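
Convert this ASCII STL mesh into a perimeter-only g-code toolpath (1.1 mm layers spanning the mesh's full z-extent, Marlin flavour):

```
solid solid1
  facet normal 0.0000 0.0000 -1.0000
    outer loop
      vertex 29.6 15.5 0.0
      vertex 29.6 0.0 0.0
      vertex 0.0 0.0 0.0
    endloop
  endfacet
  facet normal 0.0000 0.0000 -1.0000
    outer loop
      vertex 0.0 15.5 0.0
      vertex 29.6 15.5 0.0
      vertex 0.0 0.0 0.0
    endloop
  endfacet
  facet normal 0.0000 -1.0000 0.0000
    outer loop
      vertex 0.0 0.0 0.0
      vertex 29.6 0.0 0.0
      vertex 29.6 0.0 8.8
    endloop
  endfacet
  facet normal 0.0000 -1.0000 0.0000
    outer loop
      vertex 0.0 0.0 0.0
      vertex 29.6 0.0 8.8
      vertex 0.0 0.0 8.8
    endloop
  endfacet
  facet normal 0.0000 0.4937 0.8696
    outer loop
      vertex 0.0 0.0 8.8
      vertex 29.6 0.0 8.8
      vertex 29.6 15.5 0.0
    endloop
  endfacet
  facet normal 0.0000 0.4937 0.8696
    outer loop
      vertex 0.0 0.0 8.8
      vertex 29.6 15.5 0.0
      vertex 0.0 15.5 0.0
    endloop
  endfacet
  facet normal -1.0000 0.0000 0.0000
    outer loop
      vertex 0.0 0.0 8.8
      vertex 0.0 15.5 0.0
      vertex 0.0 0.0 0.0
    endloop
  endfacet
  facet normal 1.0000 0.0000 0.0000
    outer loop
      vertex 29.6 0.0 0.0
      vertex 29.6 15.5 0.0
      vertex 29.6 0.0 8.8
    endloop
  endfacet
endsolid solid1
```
; perimeter-only toolpath
G21 ; units = mm
G90 ; absolute positioning
G28 ; home
; layer 1
G0 Z1.1
G0 X0.0 Y0.0
G1 X29.6 Y0.0
G1 X29.6 Y13.6
G1 X0.0 Y13.6
G1 X0.0 Y0.0
; layer 2
G0 Z2.2
G0 X0.0 Y0.0
G1 X29.6 Y0.0
G1 X29.6 Y11.6
G1 X0.0 Y11.6
G1 X0.0 Y0.0
; layer 3
G0 Z3.3
G0 X0.0 Y0.0
G1 X29.6 Y0.0
G1 X29.6 Y9.7
G1 X0.0 Y9.7
G1 X0.0 Y0.0
; layer 4
G0 Z4.4
G0 X0.0 Y0.0
G1 X29.6 Y0.0
G1 X29.6 Y7.8
G1 X0.0 Y7.8
G1 X0.0 Y0.0
; layer 5
G0 Z5.5
G0 X0.0 Y0.0
G1 X29.6 Y0.0
G1 X29.6 Y5.8
G1 X0.0 Y5.8
G1 X0.0 Y0.0
; layer 6
G0 Z6.6
G0 X0.0 Y0.0
G1 X29.6 Y0.0
G1 X29.6 Y3.9
G1 X0.0 Y3.9
G1 X0.0 Y0.0
; layer 7
G0 Z7.7
G0 X0.0 Y0.0
G1 X29.6 Y0.0
G1 X29.6 Y1.9
G1 X0.0 Y1.9
G1 X0.0 Y0.0
M2 ; end

The solid is a wedge (ramp): 29.6 × 15.5 mm base, rising to 8.8 mm along the y=0 edge and sloping linearly to z=0 at y=15.5. Slicing at Δz = 1.1 mm — 8 equal slices spanning the solid's height, so layer i sits at z = i·h/8 — gives 7 non-empty perimeters. Each is a 4-segment closed polygon; G0 lifts to the layer z and rapids to the start vertex, then G1 traces the edges. The cross-section shrinks linearly with z (the slice at the apex is degenerate and omitted).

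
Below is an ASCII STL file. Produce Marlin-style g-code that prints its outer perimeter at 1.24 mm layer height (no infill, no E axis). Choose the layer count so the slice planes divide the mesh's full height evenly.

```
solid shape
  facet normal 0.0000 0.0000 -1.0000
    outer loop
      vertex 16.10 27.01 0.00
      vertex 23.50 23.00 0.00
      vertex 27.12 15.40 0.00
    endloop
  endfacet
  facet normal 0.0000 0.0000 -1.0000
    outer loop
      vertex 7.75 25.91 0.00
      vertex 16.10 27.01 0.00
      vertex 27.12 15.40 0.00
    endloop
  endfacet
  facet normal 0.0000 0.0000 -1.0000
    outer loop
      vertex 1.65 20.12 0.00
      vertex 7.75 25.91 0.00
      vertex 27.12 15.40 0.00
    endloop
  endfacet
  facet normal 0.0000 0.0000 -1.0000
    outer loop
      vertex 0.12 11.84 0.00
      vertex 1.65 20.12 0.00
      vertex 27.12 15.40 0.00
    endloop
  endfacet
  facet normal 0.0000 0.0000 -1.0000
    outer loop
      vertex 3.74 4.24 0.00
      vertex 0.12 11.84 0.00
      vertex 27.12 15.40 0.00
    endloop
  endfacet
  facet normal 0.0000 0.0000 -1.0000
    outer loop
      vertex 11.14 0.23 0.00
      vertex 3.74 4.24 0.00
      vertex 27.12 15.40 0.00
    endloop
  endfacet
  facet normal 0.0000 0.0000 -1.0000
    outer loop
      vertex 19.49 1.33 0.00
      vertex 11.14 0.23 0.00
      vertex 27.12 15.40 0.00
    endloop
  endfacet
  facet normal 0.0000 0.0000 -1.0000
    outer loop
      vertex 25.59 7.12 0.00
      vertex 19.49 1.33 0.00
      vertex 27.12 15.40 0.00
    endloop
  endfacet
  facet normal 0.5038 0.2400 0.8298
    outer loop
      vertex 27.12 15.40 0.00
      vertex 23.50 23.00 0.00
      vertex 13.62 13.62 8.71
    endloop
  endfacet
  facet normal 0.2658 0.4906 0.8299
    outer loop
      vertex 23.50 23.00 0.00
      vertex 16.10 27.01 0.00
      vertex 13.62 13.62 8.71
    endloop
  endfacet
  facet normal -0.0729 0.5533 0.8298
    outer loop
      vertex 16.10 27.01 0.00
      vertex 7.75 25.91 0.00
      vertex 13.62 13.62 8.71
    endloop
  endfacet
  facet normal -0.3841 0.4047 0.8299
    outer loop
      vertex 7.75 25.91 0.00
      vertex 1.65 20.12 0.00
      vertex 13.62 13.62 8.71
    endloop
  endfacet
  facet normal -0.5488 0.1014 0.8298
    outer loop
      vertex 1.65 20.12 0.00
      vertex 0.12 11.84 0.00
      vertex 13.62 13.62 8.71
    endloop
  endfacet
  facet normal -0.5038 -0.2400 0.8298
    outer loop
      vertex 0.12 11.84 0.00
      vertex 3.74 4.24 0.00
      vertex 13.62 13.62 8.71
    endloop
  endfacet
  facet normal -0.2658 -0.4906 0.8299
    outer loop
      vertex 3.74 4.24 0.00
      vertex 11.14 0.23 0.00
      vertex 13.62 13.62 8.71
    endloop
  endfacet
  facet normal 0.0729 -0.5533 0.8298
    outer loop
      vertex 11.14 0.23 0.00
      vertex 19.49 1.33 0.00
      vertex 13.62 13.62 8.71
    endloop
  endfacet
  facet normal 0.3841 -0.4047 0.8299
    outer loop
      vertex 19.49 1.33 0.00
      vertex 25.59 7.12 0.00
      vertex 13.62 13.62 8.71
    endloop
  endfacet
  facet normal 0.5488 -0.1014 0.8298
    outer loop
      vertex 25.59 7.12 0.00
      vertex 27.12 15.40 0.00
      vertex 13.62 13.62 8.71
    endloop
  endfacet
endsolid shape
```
; perimeter-only toolpath
G21 ; units = mm
G90 ; absolute positioning
G28 ; home
; layer 1
G0 Z1.24
G0 X25.19 Y15.15
G1 X22.09 Y21.66
G1 X15.75 Y25.10
G1 X8.59 Y24.15
G1 X3.36 Y19.19
G1 X2.05 Y12.09
G1 X5.15 Y5.58
G1 X11.49 Y2.14
G1 X18.65 Y3.09
G1 X23.88 Y8.05
G1 X25.19 Y15.15
; layer 2
G0 Z2.49
G0 X23.26 Y14.89
G1 X20.68 Y20.32
G1 X15.39 Y23.18
G1 X9.43 Y22.40
G1 X5.07 Y18.26
G1 X3.98 Y12.35
G1 X6.56 Y6.92
G1 X11.85 Y4.06
G1 X17.81 Y4.84
G1 X22.17 Y8.98
G1 X23.26 Y14.89
; layer 3
G0 Z3.73
G0 X21.33 Y14.64
G1 X19.27 Y18.98
G1 X15.04 Y21.27
G1 X10.27 Y20.64
G1 X6.78 Y17.33
G1 X5.91 Y12.60
G1 X7.97 Y8.26
G1 X12.20 Y5.97
G1 X16.97 Y6.60
G1 X20.46 Y9.91
G1 X21.33 Y14.64
; layer 4
G0 Z4.98
G0 X19.41 Y14.38
G1 X17.85 Y17.64
G1 X14.68 Y19.36
G1 X11.10 Y18.89
G1 X8.49 Y16.41
G1 X7.83 Y12.86
G1 X9.39 Y9.60
G1 X12.56 Y7.88
G1 X16.14 Y8.35
G1 X18.75 Y10.83
G1 X19.41 Y14.38
; layer 5
G0 Z6.22
G0 X17.48 Y14.13
G1 X16.44 Y16.30
G1 X14.33 Y17.45
G1 X11.94 Y17.13
G1 X10.20 Y15.48
G1 X9.76 Y13.11
G1 X10.80 Y10.94
G1 X12.91 Y9.79
G1 X15.30 Y10.11
G1 X17.04 Y11.76
G1 X17.48 Y14.13
; layer 6
G0 Z7.47
G0 X15.55 Y13.87
G1 X15.03 Y14.96
G1 X13.97 Y15.53
G1 X12.78 Y15.38
G1 X11.91 Y14.55
G1 X11.69 Y13.37
G1 X12.21 Y12.28
G1 X13.27 Y11.71
G1 X14.46 Y11.86
G1 X15.33 Y12.69
G1 X15.55 Y13.87
M2 ; end

The solid is a regular 10-sided pyramid, base circumscribed radius ≈ 13.6 mm, apex at z ≈ 8.71 mm. Slicing at Δz = 1.24 mm — 7 equal slices spanning the solid's height, so layer i sits at z = i·h/7 — gives 6 non-empty perimeters. Each is a 10-segment closed polygon; G0 lifts to the layer z and rapids to the start vertex, then G1 traces the edges. The cross-section shrinks linearly with z (the slice at the apex is degenerate and omitted).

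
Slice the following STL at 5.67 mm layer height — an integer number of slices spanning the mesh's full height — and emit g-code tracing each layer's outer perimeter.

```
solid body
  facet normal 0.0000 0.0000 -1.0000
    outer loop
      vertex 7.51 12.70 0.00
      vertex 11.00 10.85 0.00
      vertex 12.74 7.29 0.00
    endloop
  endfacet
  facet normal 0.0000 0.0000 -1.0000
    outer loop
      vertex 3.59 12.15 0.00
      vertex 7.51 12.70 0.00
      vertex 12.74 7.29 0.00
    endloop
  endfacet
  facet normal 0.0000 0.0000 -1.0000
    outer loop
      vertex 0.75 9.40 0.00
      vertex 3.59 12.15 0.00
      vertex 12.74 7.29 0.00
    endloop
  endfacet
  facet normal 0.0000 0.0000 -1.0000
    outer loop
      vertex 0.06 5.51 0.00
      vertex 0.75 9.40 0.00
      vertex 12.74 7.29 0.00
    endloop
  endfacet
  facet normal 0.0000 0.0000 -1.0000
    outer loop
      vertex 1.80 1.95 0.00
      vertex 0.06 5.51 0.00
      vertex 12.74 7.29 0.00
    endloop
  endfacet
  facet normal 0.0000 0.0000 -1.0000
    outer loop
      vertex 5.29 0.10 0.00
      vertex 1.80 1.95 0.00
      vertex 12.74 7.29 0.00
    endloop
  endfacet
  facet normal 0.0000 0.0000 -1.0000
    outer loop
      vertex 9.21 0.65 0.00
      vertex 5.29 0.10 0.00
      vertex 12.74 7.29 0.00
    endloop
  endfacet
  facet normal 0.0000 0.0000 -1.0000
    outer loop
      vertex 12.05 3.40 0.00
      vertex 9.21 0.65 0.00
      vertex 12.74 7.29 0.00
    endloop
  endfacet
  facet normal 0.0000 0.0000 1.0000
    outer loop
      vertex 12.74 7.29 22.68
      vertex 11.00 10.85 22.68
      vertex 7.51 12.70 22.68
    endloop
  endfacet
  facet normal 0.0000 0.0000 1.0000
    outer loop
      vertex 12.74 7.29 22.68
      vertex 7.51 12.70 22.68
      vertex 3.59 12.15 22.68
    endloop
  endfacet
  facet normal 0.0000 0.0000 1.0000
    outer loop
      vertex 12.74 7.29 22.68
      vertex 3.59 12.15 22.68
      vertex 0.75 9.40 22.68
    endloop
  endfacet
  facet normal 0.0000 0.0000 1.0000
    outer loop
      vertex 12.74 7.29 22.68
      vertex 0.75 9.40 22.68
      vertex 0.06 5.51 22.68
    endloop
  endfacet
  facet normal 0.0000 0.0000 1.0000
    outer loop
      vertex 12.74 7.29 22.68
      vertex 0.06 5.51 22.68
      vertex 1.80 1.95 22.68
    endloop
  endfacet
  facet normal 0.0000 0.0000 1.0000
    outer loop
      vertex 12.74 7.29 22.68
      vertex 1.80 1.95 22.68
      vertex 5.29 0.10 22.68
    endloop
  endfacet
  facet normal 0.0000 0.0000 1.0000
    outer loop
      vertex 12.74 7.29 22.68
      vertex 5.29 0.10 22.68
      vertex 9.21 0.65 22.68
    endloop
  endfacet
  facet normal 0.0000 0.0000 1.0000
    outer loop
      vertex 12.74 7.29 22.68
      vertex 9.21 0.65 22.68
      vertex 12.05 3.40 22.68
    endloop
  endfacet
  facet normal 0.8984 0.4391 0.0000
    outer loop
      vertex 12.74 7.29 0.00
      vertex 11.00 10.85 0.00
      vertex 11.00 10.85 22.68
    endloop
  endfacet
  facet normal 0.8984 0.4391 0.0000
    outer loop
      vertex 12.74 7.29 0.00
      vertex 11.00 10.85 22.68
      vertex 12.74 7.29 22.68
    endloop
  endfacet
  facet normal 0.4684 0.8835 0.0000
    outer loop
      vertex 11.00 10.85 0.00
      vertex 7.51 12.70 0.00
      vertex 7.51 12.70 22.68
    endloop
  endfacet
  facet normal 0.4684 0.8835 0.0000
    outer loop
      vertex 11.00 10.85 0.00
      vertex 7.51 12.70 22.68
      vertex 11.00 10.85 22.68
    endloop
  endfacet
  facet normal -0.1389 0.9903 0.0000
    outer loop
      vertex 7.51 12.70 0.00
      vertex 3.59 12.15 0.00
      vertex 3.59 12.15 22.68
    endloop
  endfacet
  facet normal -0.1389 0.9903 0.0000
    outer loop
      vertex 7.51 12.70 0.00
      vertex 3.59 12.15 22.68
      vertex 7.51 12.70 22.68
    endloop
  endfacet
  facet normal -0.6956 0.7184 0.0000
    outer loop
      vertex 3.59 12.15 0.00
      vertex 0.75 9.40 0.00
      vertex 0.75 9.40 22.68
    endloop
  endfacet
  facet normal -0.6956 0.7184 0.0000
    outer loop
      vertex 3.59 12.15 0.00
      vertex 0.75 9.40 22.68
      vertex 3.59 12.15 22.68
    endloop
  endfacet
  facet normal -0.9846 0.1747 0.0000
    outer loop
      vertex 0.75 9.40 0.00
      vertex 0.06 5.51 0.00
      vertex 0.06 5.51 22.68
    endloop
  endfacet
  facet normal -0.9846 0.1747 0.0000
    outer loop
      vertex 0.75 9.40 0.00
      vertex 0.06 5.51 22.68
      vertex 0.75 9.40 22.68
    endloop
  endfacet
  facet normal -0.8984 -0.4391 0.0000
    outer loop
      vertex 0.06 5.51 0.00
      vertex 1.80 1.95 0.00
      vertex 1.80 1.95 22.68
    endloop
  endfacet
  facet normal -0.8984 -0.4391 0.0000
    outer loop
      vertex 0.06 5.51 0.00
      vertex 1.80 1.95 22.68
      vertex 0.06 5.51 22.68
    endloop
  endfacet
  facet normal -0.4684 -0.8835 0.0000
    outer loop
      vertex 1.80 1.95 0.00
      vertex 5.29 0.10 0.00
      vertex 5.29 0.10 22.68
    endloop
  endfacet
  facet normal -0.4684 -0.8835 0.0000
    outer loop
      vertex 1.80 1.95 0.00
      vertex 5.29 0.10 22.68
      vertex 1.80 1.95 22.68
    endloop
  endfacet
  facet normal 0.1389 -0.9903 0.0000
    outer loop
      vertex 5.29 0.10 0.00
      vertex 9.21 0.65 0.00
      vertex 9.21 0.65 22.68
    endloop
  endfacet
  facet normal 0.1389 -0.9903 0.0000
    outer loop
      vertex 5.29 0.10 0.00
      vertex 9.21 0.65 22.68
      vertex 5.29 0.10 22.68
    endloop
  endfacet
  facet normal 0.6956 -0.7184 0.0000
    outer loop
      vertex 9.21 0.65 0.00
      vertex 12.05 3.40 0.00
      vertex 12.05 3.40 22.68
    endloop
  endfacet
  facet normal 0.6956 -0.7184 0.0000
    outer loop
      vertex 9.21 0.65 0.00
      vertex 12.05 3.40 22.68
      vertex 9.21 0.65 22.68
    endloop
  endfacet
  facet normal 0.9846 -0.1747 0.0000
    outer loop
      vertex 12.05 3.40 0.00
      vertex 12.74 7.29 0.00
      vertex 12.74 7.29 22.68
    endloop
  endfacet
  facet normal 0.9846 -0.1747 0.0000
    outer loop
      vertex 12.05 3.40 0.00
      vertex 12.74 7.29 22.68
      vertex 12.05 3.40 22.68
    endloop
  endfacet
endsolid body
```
; perimeter-only toolpath
G21 ; units = mm
G90 ; absolute positioning
G28 ; home
; layer 1
G0 Z5.67
G0 X12.74 Y7.29
G1 X11.00 Y10.85
G1 X7.51 Y12.70
G1 X3.59 Y12.15
G1 X0.75 Y9.40
G1 X0.06 Y5.51
G1 X1.80 Y1.95
G1 X5.29 Y0.10
G1 X9.21 Y0.65
G1 X12.05 Y3.40
G1 X12.74 Y7.29
; layer 2
G0 Z11.34
G0 X12.74 Y7.29
G1 X11.00 Y10.85
G1 X7.51 Y12.70
G1 X3.59 Y12.15
G1 X0.75 Y9.40
G1 X0.06 Y5.51
G1 X1.80 Y1.95
G1 X5.29 Y0.10
G1 X9.21 Y0.65
G1 X12.05 Y3.40
G1 X12.74 Y7.29
; layer 3
G0 Z17.01
G0 X12.74 Y7.29
G1 X11.00 Y10.85
G1 X7.51 Y12.70
G1 X3.59 Y12.15
G1 X0.75 Y9.40
G1 X0.06 Y5.51
G1 X1.80 Y1.95
G1 X5.29 Y0.10
G1 X9.21 Y0.65
G1 X12.05 Y3.40
G1 X12.74 Y7.29
; layer 4
G0 Z22.68
G0 X12.74 Y7.29
G1 X11.00 Y10.85
G1 X7.51 Y12.70
G1 X3.59 Y12.15
G1 X0.75 Y9.40
G1 X0.06 Y5.51
G1 X1.80 Y1.95
G1 X5.29 Y0.10
G1 X9.21 Y0.65
G1 X12.05 Y3.40
G1 X12.74 Y7.29
M2 ; end

The solid is a regular 10-sided prism (a cylinder approximated with 10 flat sides), circumscribed radius ≈ 6.4 mm, height ≈ 22.7 mm. Slicing at Δz = 5.67 mm — 4 equal slices spanning the solid's height, so layer i sits at z = i·h/4 — gives 4 non-empty perimeters. Each is a 10-segment closed polygon; G0 lifts to the layer z and rapids to the start vertex, then G1 traces the edges.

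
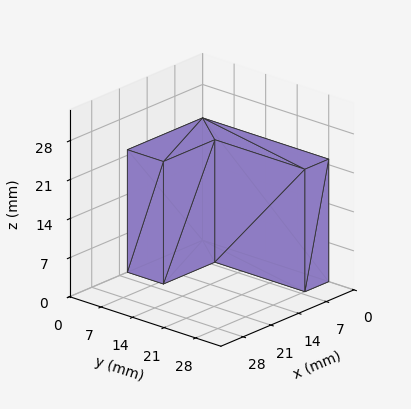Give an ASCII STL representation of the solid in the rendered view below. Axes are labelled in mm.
Reading the render: the shape is an L-shaped prism: outer 19 × 28 mm, arm thicknesses ≈ 8 mm (horizontal) and 6 mm (vertical), extruded 22 mm in z (dimensions read to the nearest mm from the axis ticks). For the STL, each face is triangulated and given an outward normal.

solid part
  facet normal 0.0000 0.0000 -1.0000
    outer loop
      vertex 19.00 8.00 0.00
      vertex 19.00 0.00 0.00
      vertex 0.00 0.00 0.00
    endloop
  endfacet
  facet normal 0.0000 0.0000 -1.0000
    outer loop
      vertex 6.00 8.00 0.00
      vertex 19.00 8.00 0.00
      vertex 0.00 0.00 0.00
    endloop
  endfacet
  facet normal 0.0000 0.0000 -1.0000
    outer loop
      vertex 6.00 28.00 0.00
      vertex 6.00 8.00 0.00
      vertex 0.00 0.00 0.00
    endloop
  endfacet
  facet normal 0.0000 0.0000 -1.0000
    outer loop
      vertex 0.00 28.00 0.00
      vertex 6.00 28.00 0.00
      vertex 0.00 0.00 0.00
    endloop
  endfacet
  facet normal 0.0000 0.0000 1.0000
    outer loop
      vertex 0.00 0.00 22.00
      vertex 19.00 0.00 22.00
      vertex 19.00 8.00 22.00
    endloop
  endfacet
  facet normal 0.0000 0.0000 1.0000
    outer loop
      vertex 0.00 0.00 22.00
      vertex 19.00 8.00 22.00
      vertex 6.00 8.00 22.00
    endloop
  endfacet
  facet normal 0.0000 0.0000 1.0000
    outer loop
      vertex 0.00 0.00 22.00
      vertex 6.00 8.00 22.00
      vertex 6.00 28.00 22.00
    endloop
  endfacet
  facet normal 0.0000 0.0000 1.0000
    outer loop
      vertex 0.00 0.00 22.00
      vertex 6.00 28.00 22.00
      vertex 0.00 28.00 22.00
    endloop
  endfacet
  facet normal 0.0000 -1.0000 0.0000
    outer loop
      vertex 0.00 0.00 0.00
      vertex 19.00 0.00 0.00
      vertex 19.00 0.00 22.00
    endloop
  endfacet
  facet normal 0.0000 -1.0000 0.0000
    outer loop
      vertex 0.00 0.00 0.00
      vertex 19.00 0.00 22.00
      vertex 0.00 0.00 22.00
    endloop
  endfacet
  facet normal 1.0000 0.0000 0.0000
    outer loop
      vertex 19.00 0.00 0.00
      vertex 19.00 8.00 0.00
      vertex 19.00 8.00 22.00
    endloop
  endfacet
  facet normal 1.0000 0.0000 0.0000
    outer loop
      vertex 19.00 0.00 0.00
      vertex 19.00 8.00 22.00
      vertex 19.00 0.00 22.00
    endloop
  endfacet
  facet normal 0.0000 1.0000 0.0000
    outer loop
      vertex 19.00 8.00 0.00
      vertex 6.00 8.00 0.00
      vertex 6.00 8.00 22.00
    endloop
  endfacet
  facet normal 0.0000 1.0000 0.0000
    outer loop
      vertex 19.00 8.00 0.00
      vertex 6.00 8.00 22.00
      vertex 19.00 8.00 22.00
    endloop
  endfacet
  facet normal 1.0000 0.0000 0.0000
    outer loop
      vertex 6.00 8.00 0.00
      vertex 6.00 28.00 0.00
      vertex 6.00 28.00 22.00
    endloop
  endfacet
  facet normal 1.0000 0.0000 0.0000
    outer loop
      vertex 6.00 8.00 0.00
      vertex 6.00 28.00 22.00
      vertex 6.00 8.00 22.00
    endloop
  endfacet
  facet normal 0.0000 1.0000 0.0000
    outer loop
      vertex 6.00 28.00 0.00
      vertex 0.00 28.00 0.00
      vertex 0.00 28.00 22.00
    endloop
  endfacet
  facet normal 0.0000 1.0000 0.0000
    outer loop
      vertex 6.00 28.00 0.00
      vertex 0.00 28.00 22.00
      vertex 6.00 28.00 22.00
    endloop
  endfacet
  facet normal -1.0000 0.0000 0.0000
    outer loop
      vertex 0.00 28.00 0.00
      vertex 0.00 0.00 0.00
      vertex 0.00 0.00 22.00
    endloop
  endfacet
  facet normal -1.0000 0.0000 0.0000
    outer loop
      vertex 0.00 28.00 0.00
      vertex 0.00 0.00 22.00
      vertex 0.00 28.00 22.00
    endloop
  endfacet
endsolid part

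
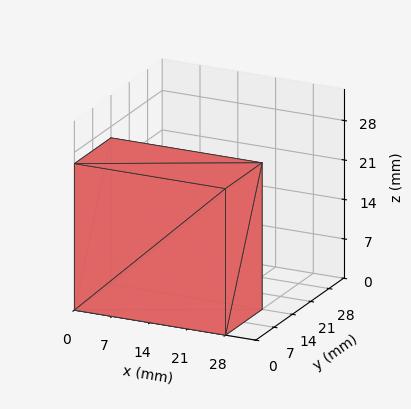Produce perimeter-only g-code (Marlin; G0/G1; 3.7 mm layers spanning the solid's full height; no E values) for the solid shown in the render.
Reading the render: the shape is a rectangular box, roughly 28 × 14 mm footprint and 26 mm tall (dimensions read to the nearest mm from the axis ticks). For the g-code, the solid's height is divided into equal slices at the stated Δz and each level perimeter traced with G1 moves after a G0 lift.

; perimeter-only toolpath
G21 ; units = mm
G90 ; absolute positioning
G28 ; home
; layer 1
G0 Z3.7
G0 X0.0 Y0.0
G1 X28.0 Y0.0
G1 X28.0 Y14.0
G1 X0.0 Y14.0
G1 X0.0 Y0.0
; layer 2
G0 Z7.4
G0 X0.0 Y0.0
G1 X28.0 Y0.0
G1 X28.0 Y14.0
G1 X0.0 Y14.0
G1 X0.0 Y0.0
; layer 3
G0 Z11.1
G0 X0.0 Y0.0
G1 X28.0 Y0.0
G1 X28.0 Y14.0
G1 X0.0 Y14.0
G1 X0.0 Y0.0
; layer 4
G0 Z14.9
G0 X0.0 Y0.0
G1 X28.0 Y0.0
G1 X28.0 Y14.0
G1 X0.0 Y14.0
G1 X0.0 Y0.0
; layer 5
G0 Z18.6
G0 X0.0 Y0.0
G1 X28.0 Y0.0
G1 X28.0 Y14.0
G1 X0.0 Y14.0
G1 X0.0 Y0.0
; layer 6
G0 Z22.3
G0 X0.0 Y0.0
G1 X28.0 Y0.0
G1 X28.0 Y14.0
G1 X0.0 Y14.0
G1 X0.0 Y0.0
; layer 7
G0 Z26.0
G0 X0.0 Y0.0
G1 X28.0 Y0.0
G1 X28.0 Y14.0
G1 X0.0 Y14.0
G1 X0.0 Y0.0
M2 ; end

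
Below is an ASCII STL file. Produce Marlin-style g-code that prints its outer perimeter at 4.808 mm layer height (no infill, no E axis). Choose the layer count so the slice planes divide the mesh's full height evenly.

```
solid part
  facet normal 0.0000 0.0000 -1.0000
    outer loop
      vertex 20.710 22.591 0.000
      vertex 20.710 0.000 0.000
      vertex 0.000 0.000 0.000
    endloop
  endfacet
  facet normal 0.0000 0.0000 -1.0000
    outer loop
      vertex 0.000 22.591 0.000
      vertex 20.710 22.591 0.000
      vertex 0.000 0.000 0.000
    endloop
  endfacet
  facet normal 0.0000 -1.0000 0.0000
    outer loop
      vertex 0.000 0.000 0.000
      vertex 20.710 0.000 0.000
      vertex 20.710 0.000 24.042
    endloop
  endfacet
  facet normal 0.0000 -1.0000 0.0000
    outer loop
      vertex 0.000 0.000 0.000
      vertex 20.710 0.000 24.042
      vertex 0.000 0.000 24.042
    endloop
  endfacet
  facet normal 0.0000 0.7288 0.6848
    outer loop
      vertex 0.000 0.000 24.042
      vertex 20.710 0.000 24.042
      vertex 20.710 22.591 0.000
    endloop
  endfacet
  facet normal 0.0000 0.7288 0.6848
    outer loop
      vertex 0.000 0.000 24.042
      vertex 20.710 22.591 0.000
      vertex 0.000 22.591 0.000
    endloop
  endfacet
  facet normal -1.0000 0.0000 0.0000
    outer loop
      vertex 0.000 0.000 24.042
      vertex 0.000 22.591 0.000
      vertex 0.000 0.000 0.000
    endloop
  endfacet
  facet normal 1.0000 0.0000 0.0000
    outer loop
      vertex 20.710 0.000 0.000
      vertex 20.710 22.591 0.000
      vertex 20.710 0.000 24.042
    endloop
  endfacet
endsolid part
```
; perimeter-only toolpath
G21 ; units = mm
G90 ; absolute positioning
G28 ; home
; layer 1
G0 Z4.808
G0 X0.000 Y0.000
G1 X20.710 Y0.000
G1 X20.710 Y18.073
G1 X0.000 Y18.073
G1 X0.000 Y0.000
; layer 2
G0 Z9.617
G0 X0.000 Y0.000
G1 X20.710 Y0.000
G1 X20.710 Y13.555
G1 X0.000 Y13.555
G1 X0.000 Y0.000
; layer 3
G0 Z14.425
G0 X0.000 Y0.000
G1 X20.710 Y0.000
G1 X20.710 Y9.036
G1 X0.000 Y9.036
G1 X0.000 Y0.000
; layer 4
G0 Z19.234
G0 X0.000 Y0.000
G1 X20.710 Y0.000
G1 X20.710 Y4.518
G1 X0.000 Y4.518
G1 X0.000 Y0.000
M2 ; end

The solid is a wedge (ramp): 20.7 × 22.6 mm base, rising to 24 mm along the y=0 edge and sloping linearly to z=0 at y=22.6. Slicing at Δz = 4.808 mm — 5 equal slices spanning the solid's height, so layer i sits at z = i·h/5 — gives 4 non-empty perimeters. Each is a 4-segment closed polygon; G0 lifts to the layer z and rapids to the start vertex, then G1 traces the edges. The cross-section shrinks linearly with z (the slice at the apex is degenerate and omitted).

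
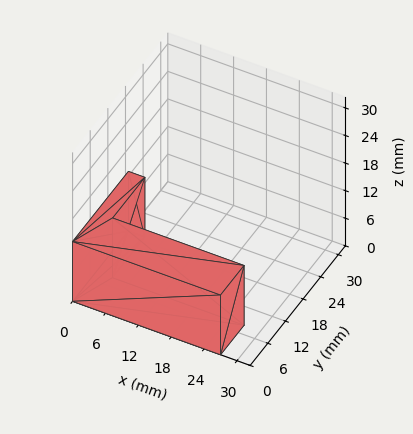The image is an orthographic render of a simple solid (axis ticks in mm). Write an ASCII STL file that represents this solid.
Reading the render: the shape is an L-shaped prism: outer 27 × 19 mm, arm thicknesses ≈ 8 mm (horizontal) and 3 mm (vertical), extruded 13 mm in z (dimensions read to the nearest mm from the axis ticks). For the STL, each face is triangulated and given an outward normal.

solid part
  facet normal 0.0000 0.0000 -1.0000
    outer loop
      vertex 27.000 8.000 0.000
      vertex 27.000 0.000 0.000
      vertex 0.000 0.000 0.000
    endloop
  endfacet
  facet normal 0.0000 0.0000 -1.0000
    outer loop
      vertex 3.000 8.000 0.000
      vertex 27.000 8.000 0.000
      vertex 0.000 0.000 0.000
    endloop
  endfacet
  facet normal 0.0000 0.0000 -1.0000
    outer loop
      vertex 3.000 19.000 0.000
      vertex 3.000 8.000 0.000
      vertex 0.000 0.000 0.000
    endloop
  endfacet
  facet normal 0.0000 0.0000 -1.0000
    outer loop
      vertex 0.000 19.000 0.000
      vertex 3.000 19.000 0.000
      vertex 0.000 0.000 0.000
    endloop
  endfacet
  facet normal 0.0000 0.0000 1.0000
    outer loop
      vertex 0.000 0.000 13.000
      vertex 27.000 0.000 13.000
      vertex 27.000 8.000 13.000
    endloop
  endfacet
  facet normal 0.0000 0.0000 1.0000
    outer loop
      vertex 0.000 0.000 13.000
      vertex 27.000 8.000 13.000
      vertex 3.000 8.000 13.000
    endloop
  endfacet
  facet normal 0.0000 0.0000 1.0000
    outer loop
      vertex 0.000 0.000 13.000
      vertex 3.000 8.000 13.000
      vertex 3.000 19.000 13.000
    endloop
  endfacet
  facet normal 0.0000 0.0000 1.0000
    outer loop
      vertex 0.000 0.000 13.000
      vertex 3.000 19.000 13.000
      vertex 0.000 19.000 13.000
    endloop
  endfacet
  facet normal 0.0000 -1.0000 0.0000
    outer loop
      vertex 0.000 0.000 0.000
      vertex 27.000 0.000 0.000
      vertex 27.000 0.000 13.000
    endloop
  endfacet
  facet normal 0.0000 -1.0000 0.0000
    outer loop
      vertex 0.000 0.000 0.000
      vertex 27.000 0.000 13.000
      vertex 0.000 0.000 13.000
    endloop
  endfacet
  facet normal 1.0000 0.0000 0.0000
    outer loop
      vertex 27.000 0.000 0.000
      vertex 27.000 8.000 0.000
      vertex 27.000 8.000 13.000
    endloop
  endfacet
  facet normal 1.0000 0.0000 0.0000
    outer loop
      vertex 27.000 0.000 0.000
      vertex 27.000 8.000 13.000
      vertex 27.000 0.000 13.000
    endloop
  endfacet
  facet normal 0.0000 1.0000 0.0000
    outer loop
      vertex 27.000 8.000 0.000
      vertex 3.000 8.000 0.000
      vertex 3.000 8.000 13.000
    endloop
  endfacet
  facet normal 0.0000 1.0000 0.0000
    outer loop
      vertex 27.000 8.000 0.000
      vertex 3.000 8.000 13.000
      vertex 27.000 8.000 13.000
    endloop
  endfacet
  facet normal 1.0000 0.0000 0.0000
    outer loop
      vertex 3.000 8.000 0.000
      vertex 3.000 19.000 0.000
      vertex 3.000 19.000 13.000
    endloop
  endfacet
  facet normal 1.0000 0.0000 0.0000
    outer loop
      vertex 3.000 8.000 0.000
      vertex 3.000 19.000 13.000
      vertex 3.000 8.000 13.000
    endloop
  endfacet
  facet normal 0.0000 1.0000 0.0000
    outer loop
      vertex 3.000 19.000 0.000
      vertex 0.000 19.000 0.000
      vertex 0.000 19.000 13.000
    endloop
  endfacet
  facet normal 0.0000 1.0000 0.0000
    outer loop
      vertex 3.000 19.000 0.000
      vertex 0.000 19.000 13.000
      vertex 3.000 19.000 13.000
    endloop
  endfacet
  facet normal -1.0000 0.0000 0.0000
    outer loop
      vertex 0.000 19.000 0.000
      vertex 0.000 0.000 0.000
      vertex 0.000 0.000 13.000
    endloop
  endfacet
  facet normal -1.0000 0.0000 0.0000
    outer loop
      vertex 0.000 19.000 0.000
      vertex 0.000 0.000 13.000
      vertex 0.000 19.000 13.000
    endloop
  endfacet
endsolid part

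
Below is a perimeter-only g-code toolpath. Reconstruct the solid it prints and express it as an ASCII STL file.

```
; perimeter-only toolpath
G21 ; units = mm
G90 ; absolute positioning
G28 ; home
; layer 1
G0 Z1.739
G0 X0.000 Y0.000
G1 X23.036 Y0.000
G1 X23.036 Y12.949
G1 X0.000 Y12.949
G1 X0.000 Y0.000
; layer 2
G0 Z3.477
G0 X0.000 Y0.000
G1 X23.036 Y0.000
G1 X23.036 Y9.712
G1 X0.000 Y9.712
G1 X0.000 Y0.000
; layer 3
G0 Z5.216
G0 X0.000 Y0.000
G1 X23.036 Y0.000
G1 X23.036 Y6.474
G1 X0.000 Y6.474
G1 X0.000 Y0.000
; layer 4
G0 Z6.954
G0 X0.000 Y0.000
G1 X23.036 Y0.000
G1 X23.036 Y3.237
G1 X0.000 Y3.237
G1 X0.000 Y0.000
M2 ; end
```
solid part
  facet normal 0.0000 0.0000 -1.0000
    outer loop
      vertex 23.036 16.186 0.000
      vertex 23.036 0.000 0.000
      vertex 0.000 0.000 0.000
    endloop
  endfacet
  facet normal 0.0000 0.0000 -1.0000
    outer loop
      vertex 0.000 16.186 0.000
      vertex 23.036 16.186 0.000
      vertex 0.000 0.000 0.000
    endloop
  endfacet
  facet normal 0.0000 -1.0000 0.0000
    outer loop
      vertex 0.000 0.000 0.000
      vertex 23.036 0.000 0.000
      vertex 23.036 0.000 8.693
    endloop
  endfacet
  facet normal 0.0000 -1.0000 0.0000
    outer loop
      vertex 0.000 0.000 0.000
      vertex 23.036 0.000 8.693
      vertex 0.000 0.000 8.693
    endloop
  endfacet
  facet normal 0.0000 0.4731 0.8810
    outer loop
      vertex 0.000 0.000 8.693
      vertex 23.036 0.000 8.693
      vertex 23.036 16.186 0.000
    endloop
  endfacet
  facet normal 0.0000 0.4731 0.8810
    outer loop
      vertex 0.000 0.000 8.693
      vertex 23.036 16.186 0.000
      vertex 0.000 16.186 0.000
    endloop
  endfacet
  facet normal -1.0000 0.0000 0.0000
    outer loop
      vertex 0.000 0.000 8.693
      vertex 0.000 16.186 0.000
      vertex 0.000 0.000 0.000
    endloop
  endfacet
  facet normal 1.0000 0.0000 0.0000
    outer loop
      vertex 23.036 0.000 0.000
      vertex 23.036 16.186 0.000
      vertex 23.036 0.000 8.693
    endloop
  endfacet
endsolid part

The G0 Z moves step by Δz≈1.739 mm. The G1 loops shrink linearly with z, so the solid tapers from its base footprint up to z≈8.69. Closing with a flat bottom cap and the tapered top and triangulating gives 8 facets — a wedge (ramp): 23 × 16.2 mm base, rising to 8.69 mm along the y=0 edge and sloping linearly to z=0 at y=16.2.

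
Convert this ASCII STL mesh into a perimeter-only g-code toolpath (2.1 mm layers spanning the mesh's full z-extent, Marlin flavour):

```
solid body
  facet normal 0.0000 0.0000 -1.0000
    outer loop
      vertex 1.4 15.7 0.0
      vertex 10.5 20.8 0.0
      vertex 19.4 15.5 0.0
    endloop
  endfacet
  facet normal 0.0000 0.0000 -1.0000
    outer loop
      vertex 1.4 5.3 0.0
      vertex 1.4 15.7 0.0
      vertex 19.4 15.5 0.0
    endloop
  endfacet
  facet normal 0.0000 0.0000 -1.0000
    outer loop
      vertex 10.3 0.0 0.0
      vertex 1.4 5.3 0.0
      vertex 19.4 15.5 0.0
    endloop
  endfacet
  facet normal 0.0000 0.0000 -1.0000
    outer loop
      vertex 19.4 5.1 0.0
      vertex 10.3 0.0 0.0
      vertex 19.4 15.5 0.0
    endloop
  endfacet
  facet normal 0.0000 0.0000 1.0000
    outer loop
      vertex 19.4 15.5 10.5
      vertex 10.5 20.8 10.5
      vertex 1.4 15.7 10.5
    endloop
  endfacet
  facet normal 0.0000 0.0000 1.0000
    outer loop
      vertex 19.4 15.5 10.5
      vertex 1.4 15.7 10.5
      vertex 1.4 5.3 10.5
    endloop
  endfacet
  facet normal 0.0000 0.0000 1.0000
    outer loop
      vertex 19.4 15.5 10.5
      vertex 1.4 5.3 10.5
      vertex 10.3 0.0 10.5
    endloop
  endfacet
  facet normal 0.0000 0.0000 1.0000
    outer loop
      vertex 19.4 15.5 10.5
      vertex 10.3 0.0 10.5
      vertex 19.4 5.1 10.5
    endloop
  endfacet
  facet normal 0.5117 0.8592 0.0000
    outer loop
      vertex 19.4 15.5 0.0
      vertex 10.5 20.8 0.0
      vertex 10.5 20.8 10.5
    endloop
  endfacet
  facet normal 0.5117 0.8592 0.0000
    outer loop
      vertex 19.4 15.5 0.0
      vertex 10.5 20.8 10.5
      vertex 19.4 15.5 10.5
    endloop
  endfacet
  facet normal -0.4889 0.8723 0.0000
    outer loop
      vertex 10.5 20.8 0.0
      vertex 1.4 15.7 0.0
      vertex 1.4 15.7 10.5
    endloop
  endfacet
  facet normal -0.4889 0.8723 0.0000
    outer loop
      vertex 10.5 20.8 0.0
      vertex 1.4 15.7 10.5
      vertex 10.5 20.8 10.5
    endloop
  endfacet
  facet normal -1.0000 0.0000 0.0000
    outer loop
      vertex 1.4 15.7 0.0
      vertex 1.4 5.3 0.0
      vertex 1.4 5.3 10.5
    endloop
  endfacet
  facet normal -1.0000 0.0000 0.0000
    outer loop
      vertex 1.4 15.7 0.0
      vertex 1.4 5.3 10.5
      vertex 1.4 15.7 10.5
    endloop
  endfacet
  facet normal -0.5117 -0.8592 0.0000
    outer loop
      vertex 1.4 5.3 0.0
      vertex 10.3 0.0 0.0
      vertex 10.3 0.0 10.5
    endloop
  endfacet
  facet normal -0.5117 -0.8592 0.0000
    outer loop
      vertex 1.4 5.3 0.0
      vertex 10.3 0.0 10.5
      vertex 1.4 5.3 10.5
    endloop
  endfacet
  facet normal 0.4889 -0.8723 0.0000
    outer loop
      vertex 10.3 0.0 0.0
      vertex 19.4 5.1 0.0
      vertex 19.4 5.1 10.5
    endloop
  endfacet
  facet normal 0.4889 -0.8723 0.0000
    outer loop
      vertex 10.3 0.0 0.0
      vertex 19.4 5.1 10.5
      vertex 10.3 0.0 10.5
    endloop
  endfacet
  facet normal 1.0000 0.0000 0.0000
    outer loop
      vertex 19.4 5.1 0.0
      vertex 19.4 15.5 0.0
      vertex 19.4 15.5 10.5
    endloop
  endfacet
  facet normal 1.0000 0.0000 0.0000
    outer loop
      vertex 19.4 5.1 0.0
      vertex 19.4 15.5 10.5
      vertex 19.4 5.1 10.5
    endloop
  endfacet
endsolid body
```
; perimeter-only toolpath
G21 ; units = mm
G90 ; absolute positioning
G28 ; home
; layer 1
G0 Z2.1
G0 X19.4 Y15.5
G1 X10.5 Y20.8
G1 X1.4 Y15.7
G1 X1.4 Y5.3
G1 X10.3 Y0.0
G1 X19.4 Y5.1
G1 X19.4 Y15.5
; layer 2
G0 Z4.2
G0 X19.4 Y15.5
G1 X10.5 Y20.8
G1 X1.4 Y15.7
G1 X1.4 Y5.3
G1 X10.3 Y0.0
G1 X19.4 Y5.1
G1 X19.4 Y15.5
; layer 3
G0 Z6.3
G0 X19.4 Y15.5
G1 X10.5 Y20.8
G1 X1.4 Y15.7
G1 X1.4 Y5.3
G1 X10.3 Y0.0
G1 X19.4 Y5.1
G1 X19.4 Y15.5
; layer 4
G0 Z8.4
G0 X19.4 Y15.5
G1 X10.5 Y20.8
G1 X1.4 Y15.7
G1 X1.4 Y5.3
G1 X10.3 Y0.0
G1 X19.4 Y5.1
G1 X19.4 Y15.5
; layer 5
G0 Z10.5
G0 X19.4 Y15.5
G1 X10.5 Y20.8
G1 X1.4 Y15.7
G1 X1.4 Y5.3
G1 X10.3 Y0.0
G1 X19.4 Y5.1
G1 X19.4 Y15.5
M2 ; end

The solid is a regular 6-sided prism (a cylinder approximated with 6 flat sides), circumscribed radius ≈ 10.4 mm, height ≈ 10.5 mm. Slicing at Δz = 2.1 mm — 5 equal slices spanning the solid's height, so layer i sits at z = i·h/5 — gives 5 non-empty perimeters. Each is a 6-segment closed polygon; G0 lifts to the layer z and rapids to the start vertex, then G1 traces the edges.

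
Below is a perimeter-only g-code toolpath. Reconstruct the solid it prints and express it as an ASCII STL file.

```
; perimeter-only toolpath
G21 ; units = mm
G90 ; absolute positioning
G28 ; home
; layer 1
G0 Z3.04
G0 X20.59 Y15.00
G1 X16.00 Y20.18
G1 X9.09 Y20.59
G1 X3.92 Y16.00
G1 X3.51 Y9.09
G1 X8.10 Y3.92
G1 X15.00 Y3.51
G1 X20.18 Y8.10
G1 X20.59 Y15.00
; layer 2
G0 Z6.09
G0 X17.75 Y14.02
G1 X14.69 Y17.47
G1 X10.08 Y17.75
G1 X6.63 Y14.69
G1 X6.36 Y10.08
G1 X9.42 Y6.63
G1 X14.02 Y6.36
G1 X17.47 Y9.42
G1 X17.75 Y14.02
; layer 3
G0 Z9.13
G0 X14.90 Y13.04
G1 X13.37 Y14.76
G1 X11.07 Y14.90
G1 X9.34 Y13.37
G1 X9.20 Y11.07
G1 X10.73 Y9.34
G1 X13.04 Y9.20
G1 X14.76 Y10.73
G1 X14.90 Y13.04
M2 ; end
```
solid part
  facet normal 0.0000 0.0000 -1.0000
    outer loop
      vertex 8.11 23.44 0.00
      vertex 17.32 22.89 0.00
      vertex 23.44 15.99 0.00
    endloop
  endfacet
  facet normal 0.0000 0.0000 -1.0000
    outer loop
      vertex 1.21 17.32 0.00
      vertex 8.11 23.44 0.00
      vertex 23.44 15.99 0.00
    endloop
  endfacet
  facet normal 0.0000 0.0000 -1.0000
    outer loop
      vertex 0.66 8.11 0.00
      vertex 1.21 17.32 0.00
      vertex 23.44 15.99 0.00
    endloop
  endfacet
  facet normal 0.0000 0.0000 -1.0000
    outer loop
      vertex 6.78 1.21 0.00
      vertex 0.66 8.11 0.00
      vertex 23.44 15.99 0.00
    endloop
  endfacet
  facet normal 0.0000 0.0000 -1.0000
    outer loop
      vertex 15.99 0.66 0.00
      vertex 6.78 1.21 0.00
      vertex 23.44 15.99 0.00
    endloop
  endfacet
  facet normal 0.0000 0.0000 -1.0000
    outer loop
      vertex 22.89 6.78 0.00
      vertex 15.99 0.66 0.00
      vertex 23.44 15.99 0.00
    endloop
  endfacet
  facet normal 0.5521 0.4897 0.6748
    outer loop
      vertex 23.44 15.99 0.00
      vertex 17.32 22.89 0.00
      vertex 12.05 12.05 12.18
    endloop
  endfacet
  facet normal 0.0440 0.7368 0.6747
    outer loop
      vertex 17.32 22.89 0.00
      vertex 8.11 23.44 0.00
      vertex 12.05 12.05 12.18
    endloop
  endfacet
  facet normal -0.4897 0.5521 0.6748
    outer loop
      vertex 8.11 23.44 0.00
      vertex 1.21 17.32 0.00
      vertex 12.05 12.05 12.18
    endloop
  endfacet
  facet normal -0.7368 0.0440 0.6747
    outer loop
      vertex 1.21 17.32 0.00
      vertex 0.66 8.11 0.00
      vertex 12.05 12.05 12.18
    endloop
  endfacet
  facet normal -0.5521 -0.4897 0.6748
    outer loop
      vertex 0.66 8.11 0.00
      vertex 6.78 1.21 0.00
      vertex 12.05 12.05 12.18
    endloop
  endfacet
  facet normal -0.0440 -0.7368 0.6747
    outer loop
      vertex 6.78 1.21 0.00
      vertex 15.99 0.66 0.00
      vertex 12.05 12.05 12.18
    endloop
  endfacet
  facet normal 0.4897 -0.5521 0.6748
    outer loop
      vertex 15.99 0.66 0.00
      vertex 22.89 6.78 0.00
      vertex 12.05 12.05 12.18
    endloop
  endfacet
  facet normal 0.7368 -0.0440 0.6747
    outer loop
      vertex 22.89 6.78 0.00
      vertex 23.44 15.99 0.00
      vertex 12.05 12.05 12.18
    endloop
  endfacet
endsolid part

The G0 Z moves step by Δz≈3.04 mm. The G1 loops shrink linearly with z, so the solid tapers from its base footprint up to z≈12.2. Closing with a flat bottom cap and the tapered top and triangulating gives 14 facets — a regular 8-sided pyramid, base circumscribed radius ≈ 12.1 mm, apex at z ≈ 12.2 mm.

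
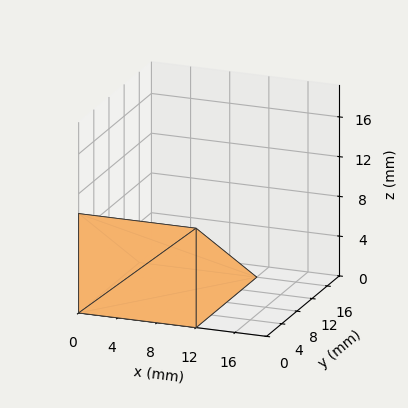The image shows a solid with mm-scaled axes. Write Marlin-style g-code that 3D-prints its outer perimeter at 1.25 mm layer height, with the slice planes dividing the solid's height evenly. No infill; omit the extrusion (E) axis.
Reading the render: the shape is a wedge (ramp): 12 × 16 mm base, rising to 10 mm along the y=0 edge and sloping linearly to z=0 at y=16 (dimensions read to the nearest mm from the axis ticks). For the g-code, the solid's height is divided into equal slices at the stated Δz and each level perimeter traced with G1 moves after a G0 lift.

; perimeter-only toolpath
G21 ; units = mm
G90 ; absolute positioning
G28 ; home
; layer 1
G0 Z1.25
G0 X0.00 Y0.00
G1 X12.00 Y0.00
G1 X12.00 Y14.00
G1 X0.00 Y14.00
G1 X0.00 Y0.00
; layer 2
G0 Z2.50
G0 X0.00 Y0.00
G1 X12.00 Y0.00
G1 X12.00 Y12.00
G1 X0.00 Y12.00
G1 X0.00 Y0.00
; layer 3
G0 Z3.75
G0 X0.00 Y0.00
G1 X12.00 Y0.00
G1 X12.00 Y10.00
G1 X0.00 Y10.00
G1 X0.00 Y0.00
; layer 4
G0 Z5.00
G0 X0.00 Y0.00
G1 X12.00 Y0.00
G1 X12.00 Y8.00
G1 X0.00 Y8.00
G1 X0.00 Y0.00
; layer 5
G0 Z6.25
G0 X0.00 Y0.00
G1 X12.00 Y0.00
G1 X12.00 Y6.00
G1 X0.00 Y6.00
G1 X0.00 Y0.00
; layer 6
G0 Z7.50
G0 X0.00 Y0.00
G1 X12.00 Y0.00
G1 X12.00 Y4.00
G1 X0.00 Y4.00
G1 X0.00 Y0.00
; layer 7
G0 Z8.75
G0 X0.00 Y0.00
G1 X12.00 Y0.00
G1 X12.00 Y2.00
G1 X0.00 Y2.00
G1 X0.00 Y0.00
M2 ; end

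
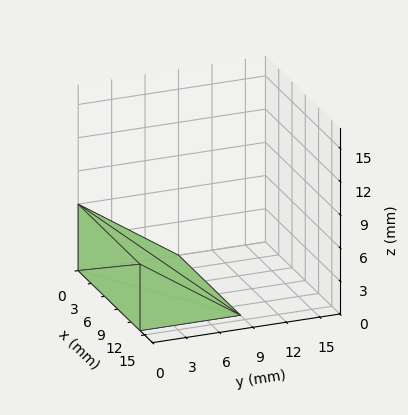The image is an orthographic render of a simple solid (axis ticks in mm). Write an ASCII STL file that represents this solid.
Reading the render: the shape is a wedge (ramp): 14 × 9 mm base, rising to 6 mm along the y=0 edge and sloping linearly to z=0 at y=9 (dimensions read to the nearest mm from the axis ticks). For the STL, each face is triangulated and given an outward normal.

solid part
  facet normal 0.0000 0.0000 -1.0000
    outer loop
      vertex 14.0 9.0 0.0
      vertex 14.0 0.0 0.0
      vertex 0.0 0.0 0.0
    endloop
  endfacet
  facet normal 0.0000 0.0000 -1.0000
    outer loop
      vertex 0.0 9.0 0.0
      vertex 14.0 9.0 0.0
      vertex 0.0 0.0 0.0
    endloop
  endfacet
  facet normal 0.0000 -1.0000 0.0000
    outer loop
      vertex 0.0 0.0 0.0
      vertex 14.0 0.0 0.0
      vertex 14.0 0.0 6.0
    endloop
  endfacet
  facet normal 0.0000 -1.0000 0.0000
    outer loop
      vertex 0.0 0.0 0.0
      vertex 14.0 0.0 6.0
      vertex 0.0 0.0 6.0
    endloop
  endfacet
  facet normal 0.0000 0.5547 0.8321
    outer loop
      vertex 0.0 0.0 6.0
      vertex 14.0 0.0 6.0
      vertex 14.0 9.0 0.0
    endloop
  endfacet
  facet normal 0.0000 0.5547 0.8321
    outer loop
      vertex 0.0 0.0 6.0
      vertex 14.0 9.0 0.0
      vertex 0.0 9.0 0.0
    endloop
  endfacet
  facet normal -1.0000 0.0000 0.0000
    outer loop
      vertex 0.0 0.0 6.0
      vertex 0.0 9.0 0.0
      vertex 0.0 0.0 0.0
    endloop
  endfacet
  facet normal 1.0000 0.0000 0.0000
    outer loop
      vertex 14.0 0.0 0.0
      vertex 14.0 9.0 0.0
      vertex 14.0 0.0 6.0
    endloop
  endfacet
endsolid part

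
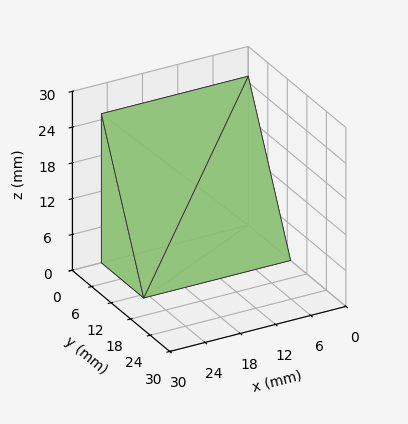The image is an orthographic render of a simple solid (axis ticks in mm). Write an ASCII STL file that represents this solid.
Reading the render: the shape is a wedge (ramp): 25 × 13 mm base, rising to 25 mm along the y=0 edge and sloping linearly to z=0 at y=13 (dimensions read to the nearest mm from the axis ticks). For the STL, each face is triangulated and given an outward normal.

solid part
  facet normal 0.0000 0.0000 -1.0000
    outer loop
      vertex 25.00 13.00 0.00
      vertex 25.00 0.00 0.00
      vertex 0.00 0.00 0.00
    endloop
  endfacet
  facet normal 0.0000 0.0000 -1.0000
    outer loop
      vertex 0.00 13.00 0.00
      vertex 25.00 13.00 0.00
      vertex 0.00 0.00 0.00
    endloop
  endfacet
  facet normal 0.0000 -1.0000 0.0000
    outer loop
      vertex 0.00 0.00 0.00
      vertex 25.00 0.00 0.00
      vertex 25.00 0.00 25.00
    endloop
  endfacet
  facet normal 0.0000 -1.0000 0.0000
    outer loop
      vertex 0.00 0.00 0.00
      vertex 25.00 0.00 25.00
      vertex 0.00 0.00 25.00
    endloop
  endfacet
  facet normal 0.0000 0.8872 0.4614
    outer loop
      vertex 0.00 0.00 25.00
      vertex 25.00 0.00 25.00
      vertex 25.00 13.00 0.00
    endloop
  endfacet
  facet normal 0.0000 0.8872 0.4614
    outer loop
      vertex 0.00 0.00 25.00
      vertex 25.00 13.00 0.00
      vertex 0.00 13.00 0.00
    endloop
  endfacet
  facet normal -1.0000 0.0000 0.0000
    outer loop
      vertex 0.00 0.00 25.00
      vertex 0.00 13.00 0.00
      vertex 0.00 0.00 0.00
    endloop
  endfacet
  facet normal 1.0000 0.0000 0.0000
    outer loop
      vertex 25.00 0.00 0.00
      vertex 25.00 13.00 0.00
      vertex 25.00 0.00 25.00
    endloop
  endfacet
endsolid part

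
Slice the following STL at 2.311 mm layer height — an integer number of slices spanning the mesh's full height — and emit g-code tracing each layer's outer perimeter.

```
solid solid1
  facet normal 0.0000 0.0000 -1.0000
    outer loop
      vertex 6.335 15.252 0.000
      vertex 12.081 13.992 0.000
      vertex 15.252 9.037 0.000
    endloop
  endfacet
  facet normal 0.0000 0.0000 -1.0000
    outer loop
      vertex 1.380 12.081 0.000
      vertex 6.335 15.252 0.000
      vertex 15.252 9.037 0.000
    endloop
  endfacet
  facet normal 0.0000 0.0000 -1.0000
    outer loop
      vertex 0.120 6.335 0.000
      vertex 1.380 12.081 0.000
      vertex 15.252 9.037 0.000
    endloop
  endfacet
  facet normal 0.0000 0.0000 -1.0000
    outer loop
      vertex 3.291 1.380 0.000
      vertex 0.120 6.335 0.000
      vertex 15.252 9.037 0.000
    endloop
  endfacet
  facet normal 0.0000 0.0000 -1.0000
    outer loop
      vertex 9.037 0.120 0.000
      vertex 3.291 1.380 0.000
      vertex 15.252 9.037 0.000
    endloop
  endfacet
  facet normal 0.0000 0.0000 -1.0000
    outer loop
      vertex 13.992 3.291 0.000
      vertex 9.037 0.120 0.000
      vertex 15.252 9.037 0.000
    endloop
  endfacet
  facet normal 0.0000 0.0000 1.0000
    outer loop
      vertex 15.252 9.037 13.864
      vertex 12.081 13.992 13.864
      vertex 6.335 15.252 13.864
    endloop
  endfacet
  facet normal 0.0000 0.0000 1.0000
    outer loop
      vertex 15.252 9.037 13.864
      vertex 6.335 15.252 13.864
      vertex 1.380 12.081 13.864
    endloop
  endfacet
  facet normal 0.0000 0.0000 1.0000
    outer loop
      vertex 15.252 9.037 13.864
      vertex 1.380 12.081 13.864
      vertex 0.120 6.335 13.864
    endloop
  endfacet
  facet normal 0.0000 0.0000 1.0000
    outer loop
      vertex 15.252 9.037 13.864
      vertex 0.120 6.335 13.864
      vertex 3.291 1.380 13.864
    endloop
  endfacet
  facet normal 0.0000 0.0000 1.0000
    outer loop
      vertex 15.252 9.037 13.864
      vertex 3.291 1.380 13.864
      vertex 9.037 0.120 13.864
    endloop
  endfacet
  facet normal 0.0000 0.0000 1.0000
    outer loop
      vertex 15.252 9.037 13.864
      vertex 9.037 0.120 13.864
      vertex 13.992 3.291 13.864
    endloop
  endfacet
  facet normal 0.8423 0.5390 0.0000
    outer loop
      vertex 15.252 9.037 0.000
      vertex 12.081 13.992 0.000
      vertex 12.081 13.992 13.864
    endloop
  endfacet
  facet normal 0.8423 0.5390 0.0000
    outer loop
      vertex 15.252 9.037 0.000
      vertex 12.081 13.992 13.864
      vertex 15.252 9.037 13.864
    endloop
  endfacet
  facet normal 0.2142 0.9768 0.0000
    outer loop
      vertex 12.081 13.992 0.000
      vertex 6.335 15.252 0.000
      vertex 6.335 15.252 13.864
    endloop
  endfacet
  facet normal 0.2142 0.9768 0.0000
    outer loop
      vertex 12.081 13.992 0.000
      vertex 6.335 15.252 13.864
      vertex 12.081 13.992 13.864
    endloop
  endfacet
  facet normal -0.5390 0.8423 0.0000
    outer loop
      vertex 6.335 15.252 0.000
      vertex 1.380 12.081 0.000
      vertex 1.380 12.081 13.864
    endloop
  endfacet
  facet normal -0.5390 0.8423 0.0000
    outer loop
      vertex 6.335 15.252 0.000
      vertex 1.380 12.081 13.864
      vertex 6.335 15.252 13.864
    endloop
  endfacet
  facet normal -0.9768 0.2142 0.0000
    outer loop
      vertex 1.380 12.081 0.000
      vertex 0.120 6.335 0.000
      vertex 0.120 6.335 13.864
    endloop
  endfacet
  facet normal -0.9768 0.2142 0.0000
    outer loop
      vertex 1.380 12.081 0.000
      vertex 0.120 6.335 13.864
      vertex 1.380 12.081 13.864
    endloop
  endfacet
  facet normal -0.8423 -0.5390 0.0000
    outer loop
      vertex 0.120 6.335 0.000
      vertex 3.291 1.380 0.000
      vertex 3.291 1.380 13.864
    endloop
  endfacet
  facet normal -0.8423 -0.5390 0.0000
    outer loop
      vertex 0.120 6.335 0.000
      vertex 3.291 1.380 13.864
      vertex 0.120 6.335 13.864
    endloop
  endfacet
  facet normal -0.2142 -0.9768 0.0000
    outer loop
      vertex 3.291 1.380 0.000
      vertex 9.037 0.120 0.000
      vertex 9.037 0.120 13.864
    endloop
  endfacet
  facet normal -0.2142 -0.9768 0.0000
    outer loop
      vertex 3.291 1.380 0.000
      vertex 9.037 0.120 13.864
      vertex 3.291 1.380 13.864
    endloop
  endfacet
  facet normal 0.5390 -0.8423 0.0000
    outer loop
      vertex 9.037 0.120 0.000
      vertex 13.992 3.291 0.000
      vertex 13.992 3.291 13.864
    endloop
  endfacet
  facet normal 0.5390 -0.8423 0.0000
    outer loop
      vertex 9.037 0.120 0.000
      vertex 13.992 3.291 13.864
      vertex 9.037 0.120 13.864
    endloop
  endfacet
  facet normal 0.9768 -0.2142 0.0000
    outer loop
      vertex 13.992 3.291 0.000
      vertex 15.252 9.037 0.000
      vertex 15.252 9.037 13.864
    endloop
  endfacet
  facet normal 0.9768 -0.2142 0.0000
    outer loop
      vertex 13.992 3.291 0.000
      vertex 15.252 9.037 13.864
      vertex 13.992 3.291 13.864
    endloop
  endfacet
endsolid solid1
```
; perimeter-only toolpath
G21 ; units = mm
G90 ; absolute positioning
G28 ; home
; layer 1
G0 Z2.311
G0 X15.252 Y9.037
G1 X12.081 Y13.992
G1 X6.335 Y15.252
G1 X1.380 Y12.081
G1 X0.120 Y6.335
G1 X3.291 Y1.380
G1 X9.037 Y0.120
G1 X13.992 Y3.291
G1 X15.252 Y9.037
; layer 2
G0 Z4.621
G0 X15.252 Y9.037
G1 X12.081 Y13.992
G1 X6.335 Y15.252
G1 X1.380 Y12.081
G1 X0.120 Y6.335
G1 X3.291 Y1.380
G1 X9.037 Y0.120
G1 X13.992 Y3.291
G1 X15.252 Y9.037
; layer 3
G0 Z6.932
G0 X15.252 Y9.037
G1 X12.081 Y13.992
G1 X6.335 Y15.252
G1 X1.380 Y12.081
G1 X0.120 Y6.335
G1 X3.291 Y1.380
G1 X9.037 Y0.120
G1 X13.992 Y3.291
G1 X15.252 Y9.037
; layer 4
G0 Z9.243
G0 X15.252 Y9.037
G1 X12.081 Y13.992
G1 X6.335 Y15.252
G1 X1.380 Y12.081
G1 X0.120 Y6.335
G1 X3.291 Y1.380
G1 X9.037 Y0.120
G1 X13.992 Y3.291
G1 X15.252 Y9.037
; layer 5
G0 Z11.553
G0 X15.252 Y9.037
G1 X12.081 Y13.992
G1 X6.335 Y15.252
G1 X1.380 Y12.081
G1 X0.120 Y6.335
G1 X3.291 Y1.380
G1 X9.037 Y0.120
G1 X13.992 Y3.291
G1 X15.252 Y9.037
; layer 6
G0 Z13.864
G0 X15.252 Y9.037
G1 X12.081 Y13.992
G1 X6.335 Y15.252
G1 X1.380 Y12.081
G1 X0.120 Y6.335
G1 X3.291 Y1.380
G1 X9.037 Y0.120
G1 X13.992 Y3.291
G1 X15.252 Y9.037
M2 ; end

The solid is a regular 8-sided prism (a cylinder approximated with 8 flat sides), circumscribed radius ≈ 7.69 mm, height ≈ 13.9 mm. Slicing at Δz = 2.311 mm — 6 equal slices spanning the solid's height, so layer i sits at z = i·h/6 — gives 6 non-empty perimeters. Each is a 8-segment closed polygon; G0 lifts to the layer z and rapids to the start vertex, then G1 traces the edges.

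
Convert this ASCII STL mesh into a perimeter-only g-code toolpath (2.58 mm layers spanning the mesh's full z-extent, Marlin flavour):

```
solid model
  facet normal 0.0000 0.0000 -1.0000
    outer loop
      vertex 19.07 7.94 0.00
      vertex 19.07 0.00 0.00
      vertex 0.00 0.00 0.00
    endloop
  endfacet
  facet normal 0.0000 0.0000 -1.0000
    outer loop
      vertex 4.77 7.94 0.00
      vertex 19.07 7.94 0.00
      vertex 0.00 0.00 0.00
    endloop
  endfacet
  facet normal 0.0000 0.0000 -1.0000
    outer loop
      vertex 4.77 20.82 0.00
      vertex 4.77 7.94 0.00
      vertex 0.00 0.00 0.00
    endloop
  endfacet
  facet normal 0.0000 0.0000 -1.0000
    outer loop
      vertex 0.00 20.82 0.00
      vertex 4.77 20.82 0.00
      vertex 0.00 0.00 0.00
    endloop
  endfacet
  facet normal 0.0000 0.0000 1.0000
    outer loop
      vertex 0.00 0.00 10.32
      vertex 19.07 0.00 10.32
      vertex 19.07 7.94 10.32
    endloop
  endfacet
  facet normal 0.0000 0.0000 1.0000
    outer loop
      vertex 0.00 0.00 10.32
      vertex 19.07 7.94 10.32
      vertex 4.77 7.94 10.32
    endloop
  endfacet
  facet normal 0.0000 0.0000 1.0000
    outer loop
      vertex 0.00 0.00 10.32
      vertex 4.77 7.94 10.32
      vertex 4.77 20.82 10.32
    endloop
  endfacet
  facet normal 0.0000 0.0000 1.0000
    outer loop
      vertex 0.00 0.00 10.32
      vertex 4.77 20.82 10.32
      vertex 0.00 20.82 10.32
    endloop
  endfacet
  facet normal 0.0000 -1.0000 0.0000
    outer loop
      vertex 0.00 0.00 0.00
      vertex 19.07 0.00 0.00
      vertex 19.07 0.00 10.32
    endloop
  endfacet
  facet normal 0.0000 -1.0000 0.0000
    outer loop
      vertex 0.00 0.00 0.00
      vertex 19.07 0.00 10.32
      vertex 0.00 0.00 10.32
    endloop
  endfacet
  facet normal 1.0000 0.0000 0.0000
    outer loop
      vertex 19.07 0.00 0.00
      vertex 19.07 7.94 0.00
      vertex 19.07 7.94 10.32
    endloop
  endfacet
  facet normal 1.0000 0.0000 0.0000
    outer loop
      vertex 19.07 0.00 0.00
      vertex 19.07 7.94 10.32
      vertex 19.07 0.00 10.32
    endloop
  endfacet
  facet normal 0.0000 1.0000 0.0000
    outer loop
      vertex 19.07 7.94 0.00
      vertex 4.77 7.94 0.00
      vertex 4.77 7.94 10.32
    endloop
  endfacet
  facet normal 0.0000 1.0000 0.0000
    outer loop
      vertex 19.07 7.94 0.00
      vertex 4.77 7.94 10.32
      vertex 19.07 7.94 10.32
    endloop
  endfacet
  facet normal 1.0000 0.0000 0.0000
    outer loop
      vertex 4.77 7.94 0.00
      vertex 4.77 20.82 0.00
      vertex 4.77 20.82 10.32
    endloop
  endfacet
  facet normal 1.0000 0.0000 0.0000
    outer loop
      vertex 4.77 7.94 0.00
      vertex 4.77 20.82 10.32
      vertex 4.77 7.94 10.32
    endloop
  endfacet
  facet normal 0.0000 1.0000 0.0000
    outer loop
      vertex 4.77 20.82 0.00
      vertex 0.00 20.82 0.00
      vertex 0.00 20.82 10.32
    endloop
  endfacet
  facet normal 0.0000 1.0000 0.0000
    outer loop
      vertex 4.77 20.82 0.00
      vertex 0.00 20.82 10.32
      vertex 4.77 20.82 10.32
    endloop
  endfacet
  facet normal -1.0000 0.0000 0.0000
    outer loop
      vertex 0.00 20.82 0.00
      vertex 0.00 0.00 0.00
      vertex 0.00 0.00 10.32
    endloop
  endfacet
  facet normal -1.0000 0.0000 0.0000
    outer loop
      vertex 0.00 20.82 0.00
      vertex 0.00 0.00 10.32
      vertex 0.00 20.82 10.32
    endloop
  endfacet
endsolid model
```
; perimeter-only toolpath
G21 ; units = mm
G90 ; absolute positioning
G28 ; home
; layer 1
G0 Z2.58
G0 X0.00 Y0.00
G1 X19.07 Y0.00
G1 X19.07 Y7.94
G1 X4.77 Y7.94
G1 X4.77 Y20.82
G1 X0.00 Y20.82
G1 X0.00 Y0.00
; layer 2
G0 Z5.16
G0 X0.00 Y0.00
G1 X19.07 Y0.00
G1 X19.07 Y7.94
G1 X4.77 Y7.94
G1 X4.77 Y20.82
G1 X0.00 Y20.82
G1 X0.00 Y0.00
; layer 3
G0 Z7.74
G0 X0.00 Y0.00
G1 X19.07 Y0.00
G1 X19.07 Y7.94
G1 X4.77 Y7.94
G1 X4.77 Y20.82
G1 X0.00 Y20.82
G1 X0.00 Y0.00
; layer 4
G0 Z10.32
G0 X0.00 Y0.00
G1 X19.07 Y0.00
G1 X19.07 Y7.94
G1 X4.77 Y7.94
G1 X4.77 Y20.82
G1 X0.00 Y20.82
G1 X0.00 Y0.00
M2 ; end

The solid is an L-shaped prism: outer 19.1 × 20.8 mm, arm thicknesses ≈ 7.94 mm (horizontal) and 4.77 mm (vertical), extruded 10.3 mm in z. Slicing at Δz = 2.58 mm — 4 equal slices spanning the solid's height, so layer i sits at z = i·h/4 — gives 4 non-empty perimeters. Each is a 6-segment closed polygon; G0 lifts to the layer z and rapids to the start vertex, then G1 traces the edges.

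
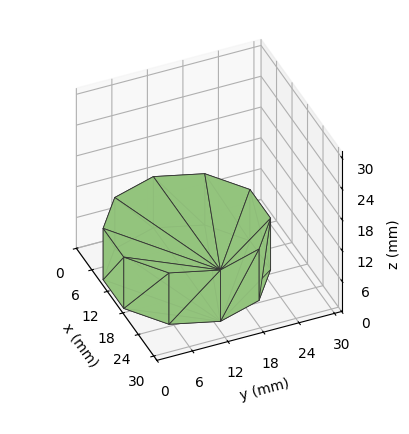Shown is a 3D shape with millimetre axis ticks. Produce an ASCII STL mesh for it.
Reading the render: the shape is a regular 10-sided prism (a cylinder approximated with 10 flat sides), circumscribed radius ≈ 13 mm, height ≈ 10 mm (dimensions read to the nearest mm from the axis ticks). For the STL, each face is triangulated and given an outward normal.

solid part
  facet normal 0.0000 0.0000 -1.0000
    outer loop
      vertex 17.0 25.4 0.0
      vertex 23.5 20.6 0.0
      vertex 26.0 13.0 0.0
    endloop
  endfacet
  facet normal 0.0000 0.0000 -1.0000
    outer loop
      vertex 9.0 25.4 0.0
      vertex 17.0 25.4 0.0
      vertex 26.0 13.0 0.0
    endloop
  endfacet
  facet normal 0.0000 0.0000 -1.0000
    outer loop
      vertex 2.5 20.6 0.0
      vertex 9.0 25.4 0.0
      vertex 26.0 13.0 0.0
    endloop
  endfacet
  facet normal 0.0000 0.0000 -1.0000
    outer loop
      vertex 0.0 13.0 0.0
      vertex 2.5 20.6 0.0
      vertex 26.0 13.0 0.0
    endloop
  endfacet
  facet normal 0.0000 0.0000 -1.0000
    outer loop
      vertex 2.5 5.4 0.0
      vertex 0.0 13.0 0.0
      vertex 26.0 13.0 0.0
    endloop
  endfacet
  facet normal 0.0000 0.0000 -1.0000
    outer loop
      vertex 9.0 0.6 0.0
      vertex 2.5 5.4 0.0
      vertex 26.0 13.0 0.0
    endloop
  endfacet
  facet normal 0.0000 0.0000 -1.0000
    outer loop
      vertex 17.0 0.6 0.0
      vertex 9.0 0.6 0.0
      vertex 26.0 13.0 0.0
    endloop
  endfacet
  facet normal 0.0000 0.0000 -1.0000
    outer loop
      vertex 23.5 5.4 0.0
      vertex 17.0 0.6 0.0
      vertex 26.0 13.0 0.0
    endloop
  endfacet
  facet normal 0.0000 0.0000 1.0000
    outer loop
      vertex 26.0 13.0 10.0
      vertex 23.5 20.6 10.0
      vertex 17.0 25.4 10.0
    endloop
  endfacet
  facet normal 0.0000 0.0000 1.0000
    outer loop
      vertex 26.0 13.0 10.0
      vertex 17.0 25.4 10.0
      vertex 9.0 25.4 10.0
    endloop
  endfacet
  facet normal 0.0000 0.0000 1.0000
    outer loop
      vertex 26.0 13.0 10.0
      vertex 9.0 25.4 10.0
      vertex 2.5 20.6 10.0
    endloop
  endfacet
  facet normal 0.0000 0.0000 1.0000
    outer loop
      vertex 26.0 13.0 10.0
      vertex 2.5 20.6 10.0
      vertex 0.0 13.0 10.0
    endloop
  endfacet
  facet normal 0.0000 0.0000 1.0000
    outer loop
      vertex 26.0 13.0 10.0
      vertex 0.0 13.0 10.0
      vertex 2.5 5.4 10.0
    endloop
  endfacet
  facet normal 0.0000 0.0000 1.0000
    outer loop
      vertex 26.0 13.0 10.0
      vertex 2.5 5.4 10.0
      vertex 9.0 0.6 10.0
    endloop
  endfacet
  facet normal 0.0000 0.0000 1.0000
    outer loop
      vertex 26.0 13.0 10.0
      vertex 9.0 0.6 10.0
      vertex 17.0 0.6 10.0
    endloop
  endfacet
  facet normal 0.0000 0.0000 1.0000
    outer loop
      vertex 26.0 13.0 10.0
      vertex 17.0 0.6 10.0
      vertex 23.5 5.4 10.0
    endloop
  endfacet
  facet normal 0.9499 0.3125 0.0000
    outer loop
      vertex 26.0 13.0 0.0
      vertex 23.5 20.6 0.0
      vertex 23.5 20.6 10.0
    endloop
  endfacet
  facet normal 0.9499 0.3125 0.0000
    outer loop
      vertex 26.0 13.0 0.0
      vertex 23.5 20.6 10.0
      vertex 26.0 13.0 10.0
    endloop
  endfacet
  facet normal 0.5940 0.8044 0.0000
    outer loop
      vertex 23.5 20.6 0.0
      vertex 17.0 25.4 0.0
      vertex 17.0 25.4 10.0
    endloop
  endfacet
  facet normal 0.5940 0.8044 0.0000
    outer loop
      vertex 23.5 20.6 0.0
      vertex 17.0 25.4 10.0
      vertex 23.5 20.6 10.0
    endloop
  endfacet
  facet normal 0.0000 1.0000 0.0000
    outer loop
      vertex 17.0 25.4 0.0
      vertex 9.0 25.4 0.0
      vertex 9.0 25.4 10.0
    endloop
  endfacet
  facet normal 0.0000 1.0000 0.0000
    outer loop
      vertex 17.0 25.4 0.0
      vertex 9.0 25.4 10.0
      vertex 17.0 25.4 10.0
    endloop
  endfacet
  facet normal -0.5940 0.8044 0.0000
    outer loop
      vertex 9.0 25.4 0.0
      vertex 2.5 20.6 0.0
      vertex 2.5 20.6 10.0
    endloop
  endfacet
  facet normal -0.5940 0.8044 0.0000
    outer loop
      vertex 9.0 25.4 0.0
      vertex 2.5 20.6 10.0
      vertex 9.0 25.4 10.0
    endloop
  endfacet
  facet normal -0.9499 0.3125 0.0000
    outer loop
      vertex 2.5 20.6 0.0
      vertex 0.0 13.0 0.0
      vertex 0.0 13.0 10.0
    endloop
  endfacet
  facet normal -0.9499 0.3125 0.0000
    outer loop
      vertex 2.5 20.6 0.0
      vertex 0.0 13.0 10.0
      vertex 2.5 20.6 10.0
    endloop
  endfacet
  facet normal -0.9499 -0.3125 0.0000
    outer loop
      vertex 0.0 13.0 0.0
      vertex 2.5 5.4 0.0
      vertex 2.5 5.4 10.0
    endloop
  endfacet
  facet normal -0.9499 -0.3125 0.0000
    outer loop
      vertex 0.0 13.0 0.0
      vertex 2.5 5.4 10.0
      vertex 0.0 13.0 10.0
    endloop
  endfacet
  facet normal -0.5940 -0.8044 0.0000
    outer loop
      vertex 2.5 5.4 0.0
      vertex 9.0 0.6 0.0
      vertex 9.0 0.6 10.0
    endloop
  endfacet
  facet normal -0.5940 -0.8044 0.0000
    outer loop
      vertex 2.5 5.4 0.0
      vertex 9.0 0.6 10.0
      vertex 2.5 5.4 10.0
    endloop
  endfacet
  facet normal 0.0000 -1.0000 0.0000
    outer loop
      vertex 9.0 0.6 0.0
      vertex 17.0 0.6 0.0
      vertex 17.0 0.6 10.0
    endloop
  endfacet
  facet normal 0.0000 -1.0000 0.0000
    outer loop
      vertex 9.0 0.6 0.0
      vertex 17.0 0.6 10.0
      vertex 9.0 0.6 10.0
    endloop
  endfacet
  facet normal 0.5940 -0.8044 0.0000
    outer loop
      vertex 17.0 0.6 0.0
      vertex 23.5 5.4 0.0
      vertex 23.5 5.4 10.0
    endloop
  endfacet
  facet normal 0.5940 -0.8044 0.0000
    outer loop
      vertex 17.0 0.6 0.0
      vertex 23.5 5.4 10.0
      vertex 17.0 0.6 10.0
    endloop
  endfacet
  facet normal 0.9499 -0.3125 0.0000
    outer loop
      vertex 23.5 5.4 0.0
      vertex 26.0 13.0 0.0
      vertex 26.0 13.0 10.0
    endloop
  endfacet
  facet normal 0.9499 -0.3125 0.0000
    outer loop
      vertex 23.5 5.4 0.0
      vertex 26.0 13.0 10.0
      vertex 23.5 5.4 10.0
    endloop
  endfacet
endsolid part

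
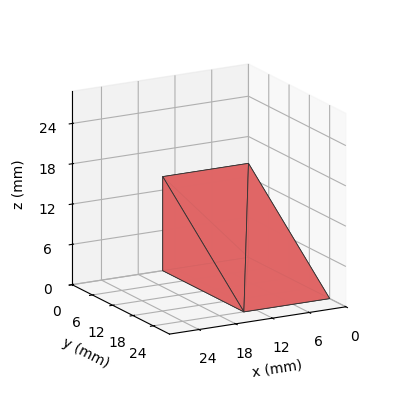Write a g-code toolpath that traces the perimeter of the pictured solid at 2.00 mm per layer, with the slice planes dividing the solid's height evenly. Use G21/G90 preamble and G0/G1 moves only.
Reading the render: the shape is a wedge (ramp): 14 × 24 mm base, rising to 14 mm along the y=0 edge and sloping linearly to z=0 at y=24 (dimensions read to the nearest mm from the axis ticks). For the g-code, the solid's height is divided into equal slices at the stated Δz and each level perimeter traced with G1 moves after a G0 lift.

; perimeter-only toolpath
G21 ; units = mm
G90 ; absolute positioning
G28 ; home
; layer 1
G0 Z2.00
G0 X0.00 Y0.00
G1 X14.00 Y0.00
G1 X14.00 Y20.57
G1 X0.00 Y20.57
G1 X0.00 Y0.00
; layer 2
G0 Z4.00
G0 X0.00 Y0.00
G1 X14.00 Y0.00
G1 X14.00 Y17.14
G1 X0.00 Y17.14
G1 X0.00 Y0.00
; layer 3
G0 Z6.00
G0 X0.00 Y0.00
G1 X14.00 Y0.00
G1 X14.00 Y13.71
G1 X0.00 Y13.71
G1 X0.00 Y0.00
; layer 4
G0 Z8.00
G0 X0.00 Y0.00
G1 X14.00 Y0.00
G1 X14.00 Y10.29
G1 X0.00 Y10.29
G1 X0.00 Y0.00
; layer 5
G0 Z10.00
G0 X0.00 Y0.00
G1 X14.00 Y0.00
G1 X14.00 Y6.86
G1 X0.00 Y6.86
G1 X0.00 Y0.00
; layer 6
G0 Z12.00
G0 X0.00 Y0.00
G1 X14.00 Y0.00
G1 X14.00 Y3.43
G1 X0.00 Y3.43
G1 X0.00 Y0.00
M2 ; end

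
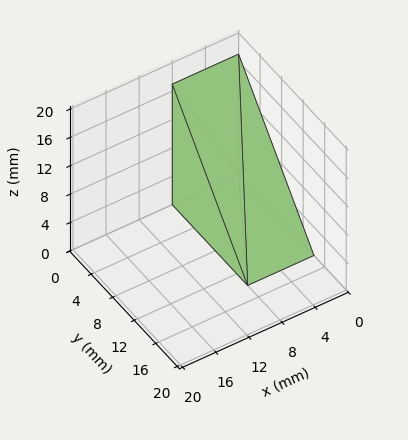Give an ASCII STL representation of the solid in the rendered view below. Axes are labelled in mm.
Reading the render: the shape is a wedge (ramp): 8 × 14 mm base, rising to 17 mm along the y=0 edge and sloping linearly to z=0 at y=14 (dimensions read to the nearest mm from the axis ticks). For the STL, each face is triangulated and given an outward normal.

solid part
  facet normal 0.0000 0.0000 -1.0000
    outer loop
      vertex 8.00 14.00 0.00
      vertex 8.00 0.00 0.00
      vertex 0.00 0.00 0.00
    endloop
  endfacet
  facet normal 0.0000 0.0000 -1.0000
    outer loop
      vertex 0.00 14.00 0.00
      vertex 8.00 14.00 0.00
      vertex 0.00 0.00 0.00
    endloop
  endfacet
  facet normal 0.0000 -1.0000 0.0000
    outer loop
      vertex 0.00 0.00 0.00
      vertex 8.00 0.00 0.00
      vertex 8.00 0.00 17.00
    endloop
  endfacet
  facet normal 0.0000 -1.0000 0.0000
    outer loop
      vertex 0.00 0.00 0.00
      vertex 8.00 0.00 17.00
      vertex 0.00 0.00 17.00
    endloop
  endfacet
  facet normal 0.0000 0.7719 0.6357
    outer loop
      vertex 0.00 0.00 17.00
      vertex 8.00 0.00 17.00
      vertex 8.00 14.00 0.00
    endloop
  endfacet
  facet normal 0.0000 0.7719 0.6357
    outer loop
      vertex 0.00 0.00 17.00
      vertex 8.00 14.00 0.00
      vertex 0.00 14.00 0.00
    endloop
  endfacet
  facet normal -1.0000 0.0000 0.0000
    outer loop
      vertex 0.00 0.00 17.00
      vertex 0.00 14.00 0.00
      vertex 0.00 0.00 0.00
    endloop
  endfacet
  facet normal 1.0000 0.0000 0.0000
    outer loop
      vertex 8.00 0.00 0.00
      vertex 8.00 14.00 0.00
      vertex 8.00 0.00 17.00
    endloop
  endfacet
endsolid part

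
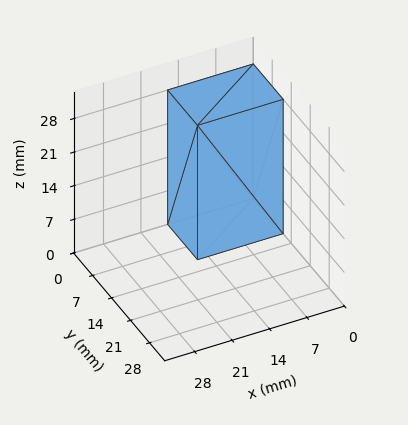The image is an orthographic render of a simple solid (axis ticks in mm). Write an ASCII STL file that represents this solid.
Reading the render: the shape is a rectangular box, roughly 16 × 11 mm footprint and 28 mm tall (dimensions read to the nearest mm from the axis ticks). For the STL, each face is triangulated and given an outward normal.

solid part
  facet normal 0.0000 0.0000 -1.0000
    outer loop
      vertex 16.00 11.00 0.00
      vertex 16.00 0.00 0.00
      vertex 0.00 0.00 0.00
    endloop
  endfacet
  facet normal 0.0000 0.0000 -1.0000
    outer loop
      vertex 0.00 11.00 0.00
      vertex 16.00 11.00 0.00
      vertex 0.00 0.00 0.00
    endloop
  endfacet
  facet normal 0.0000 0.0000 1.0000
    outer loop
      vertex 0.00 0.00 28.00
      vertex 16.00 0.00 28.00
      vertex 16.00 11.00 28.00
    endloop
  endfacet
  facet normal 0.0000 0.0000 1.0000
    outer loop
      vertex 0.00 0.00 28.00
      vertex 16.00 11.00 28.00
      vertex 0.00 11.00 28.00
    endloop
  endfacet
  facet normal 0.0000 -1.0000 0.0000
    outer loop
      vertex 0.00 0.00 0.00
      vertex 16.00 0.00 0.00
      vertex 16.00 0.00 28.00
    endloop
  endfacet
  facet normal 0.0000 -1.0000 0.0000
    outer loop
      vertex 0.00 0.00 0.00
      vertex 16.00 0.00 28.00
      vertex 0.00 0.00 28.00
    endloop
  endfacet
  facet normal 0.0000 1.0000 0.0000
    outer loop
      vertex 16.00 11.00 28.00
      vertex 16.00 11.00 0.00
      vertex 0.00 11.00 0.00
    endloop
  endfacet
  facet normal 0.0000 1.0000 0.0000
    outer loop
      vertex 0.00 11.00 28.00
      vertex 16.00 11.00 28.00
      vertex 0.00 11.00 0.00
    endloop
  endfacet
  facet normal -1.0000 0.0000 0.0000
    outer loop
      vertex 0.00 11.00 28.00
      vertex 0.00 11.00 0.00
      vertex 0.00 0.00 0.00
    endloop
  endfacet
  facet normal -1.0000 0.0000 0.0000
    outer loop
      vertex 0.00 0.00 28.00
      vertex 0.00 11.00 28.00
      vertex 0.00 0.00 0.00
    endloop
  endfacet
  facet normal 1.0000 0.0000 0.0000
    outer loop
      vertex 16.00 0.00 0.00
      vertex 16.00 11.00 0.00
      vertex 16.00 11.00 28.00
    endloop
  endfacet
  facet normal 1.0000 0.0000 0.0000
    outer loop
      vertex 16.00 0.00 0.00
      vertex 16.00 11.00 28.00
      vertex 16.00 0.00 28.00
    endloop
  endfacet
endsolid part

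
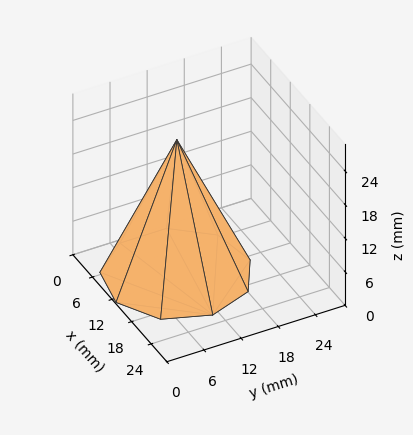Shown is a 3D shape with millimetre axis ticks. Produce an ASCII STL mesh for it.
Reading the render: the shape is a regular 9-sided pyramid, base circumscribed radius ≈ 11 mm, apex at z ≈ 24 mm (dimensions read to the nearest mm from the axis ticks). For the STL, each face is triangulated and given an outward normal.

solid part
  facet normal 0.0000 0.0000 -1.0000
    outer loop
      vertex 12.91 21.83 0.00
      vertex 19.43 18.07 0.00
      vertex 22.00 11.00 0.00
    endloop
  endfacet
  facet normal 0.0000 0.0000 -1.0000
    outer loop
      vertex 5.50 20.53 0.00
      vertex 12.91 21.83 0.00
      vertex 22.00 11.00 0.00
    endloop
  endfacet
  facet normal 0.0000 0.0000 -1.0000
    outer loop
      vertex 0.66 14.76 0.00
      vertex 5.50 20.53 0.00
      vertex 22.00 11.00 0.00
    endloop
  endfacet
  facet normal 0.0000 0.0000 -1.0000
    outer loop
      vertex 0.66 7.24 0.00
      vertex 0.66 14.76 0.00
      vertex 22.00 11.00 0.00
    endloop
  endfacet
  facet normal 0.0000 0.0000 -1.0000
    outer loop
      vertex 5.50 1.47 0.00
      vertex 0.66 7.24 0.00
      vertex 22.00 11.00 0.00
    endloop
  endfacet
  facet normal 0.0000 0.0000 -1.0000
    outer loop
      vertex 12.91 0.17 0.00
      vertex 5.50 1.47 0.00
      vertex 22.00 11.00 0.00
    endloop
  endfacet
  facet normal 0.0000 0.0000 -1.0000
    outer loop
      vertex 19.43 3.93 0.00
      vertex 12.91 0.17 0.00
      vertex 22.00 11.00 0.00
    endloop
  endfacet
  facet normal 0.8632 0.3138 0.3956
    outer loop
      vertex 22.00 11.00 0.00
      vertex 19.43 18.07 0.00
      vertex 11.00 11.00 24.00
    endloop
  endfacet
  facet normal 0.4588 0.7956 0.3955
    outer loop
      vertex 19.43 18.07 0.00
      vertex 12.91 21.83 0.00
      vertex 11.00 11.00 24.00
    endloop
  endfacet
  facet normal -0.1587 0.9046 0.3956
    outer loop
      vertex 12.91 21.83 0.00
      vertex 5.50 20.53 0.00
      vertex 11.00 11.00 24.00
    endloop
  endfacet
  facet normal -0.7036 0.5902 0.3956
    outer loop
      vertex 5.50 20.53 0.00
      vertex 0.66 14.76 0.00
      vertex 11.00 11.00 24.00
    endloop
  endfacet
  facet normal -0.9184 0.0000 0.3957
    outer loop
      vertex 0.66 14.76 0.00
      vertex 0.66 7.24 0.00
      vertex 11.00 11.00 24.00
    endloop
  endfacet
  facet normal -0.7036 -0.5902 0.3956
    outer loop
      vertex 0.66 7.24 0.00
      vertex 5.50 1.47 0.00
      vertex 11.00 11.00 24.00
    endloop
  endfacet
  facet normal -0.1587 -0.9046 0.3956
    outer loop
      vertex 5.50 1.47 0.00
      vertex 12.91 0.17 0.00
      vertex 11.00 11.00 24.00
    endloop
  endfacet
  facet normal 0.4588 -0.7956 0.3955
    outer loop
      vertex 12.91 0.17 0.00
      vertex 19.43 3.93 0.00
      vertex 11.00 11.00 24.00
    endloop
  endfacet
  facet normal 0.8632 -0.3138 0.3956
    outer loop
      vertex 19.43 3.93 0.00
      vertex 22.00 11.00 0.00
      vertex 11.00 11.00 24.00
    endloop
  endfacet
endsolid part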